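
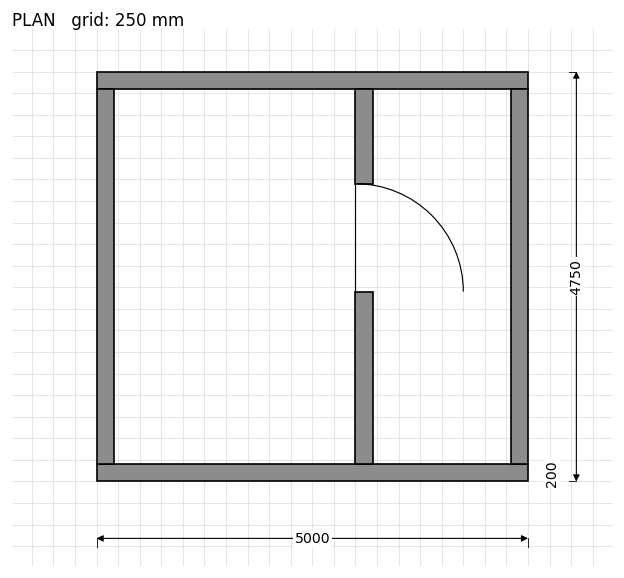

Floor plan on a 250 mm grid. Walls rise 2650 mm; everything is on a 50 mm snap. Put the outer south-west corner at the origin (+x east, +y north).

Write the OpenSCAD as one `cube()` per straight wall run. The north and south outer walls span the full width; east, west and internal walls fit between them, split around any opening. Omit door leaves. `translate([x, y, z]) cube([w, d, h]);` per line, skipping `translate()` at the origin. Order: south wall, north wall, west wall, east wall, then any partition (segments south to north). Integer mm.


cube([5000, 200, 2650]);
translate([0, 4550, 0]) cube([5000, 200, 2650]);
translate([0, 200, 0]) cube([200, 4350, 2650]);
translate([4800, 200, 0]) cube([200, 4350, 2650]);
translate([3000, 200, 0]) cube([200, 2000, 2650]);
translate([3000, 3450, 0]) cube([200, 1100, 2650]);


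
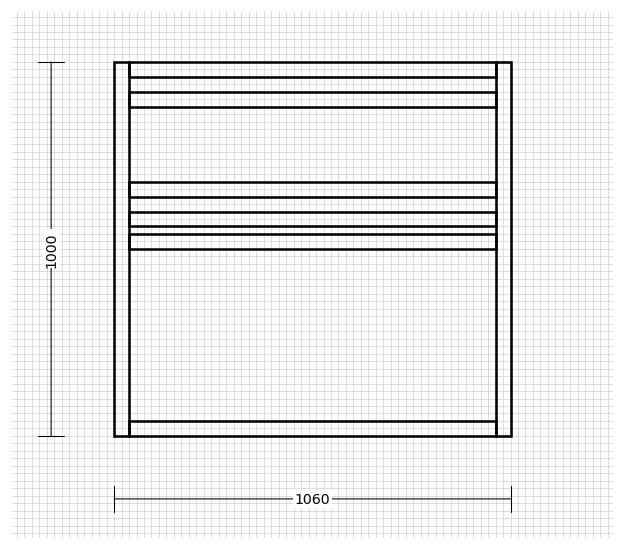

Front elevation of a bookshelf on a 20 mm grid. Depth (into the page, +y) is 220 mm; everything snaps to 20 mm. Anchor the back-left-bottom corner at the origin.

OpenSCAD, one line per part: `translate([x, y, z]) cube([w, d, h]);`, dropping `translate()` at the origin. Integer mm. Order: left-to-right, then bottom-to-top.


cube([40, 220, 1000]);
translate([40, 0, 0]) cube([980, 220, 40]);
translate([40, 0, 500]) cube([980, 220, 40]);
translate([40, 0, 560]) cube([980, 220, 40]);
translate([40, 0, 640]) cube([980, 220, 40]);
translate([40, 0, 880]) cube([980, 220, 40]);
translate([40, 0, 960]) cube([980, 220, 40]);
translate([1020, 0, 0]) cube([40, 220, 1000]);


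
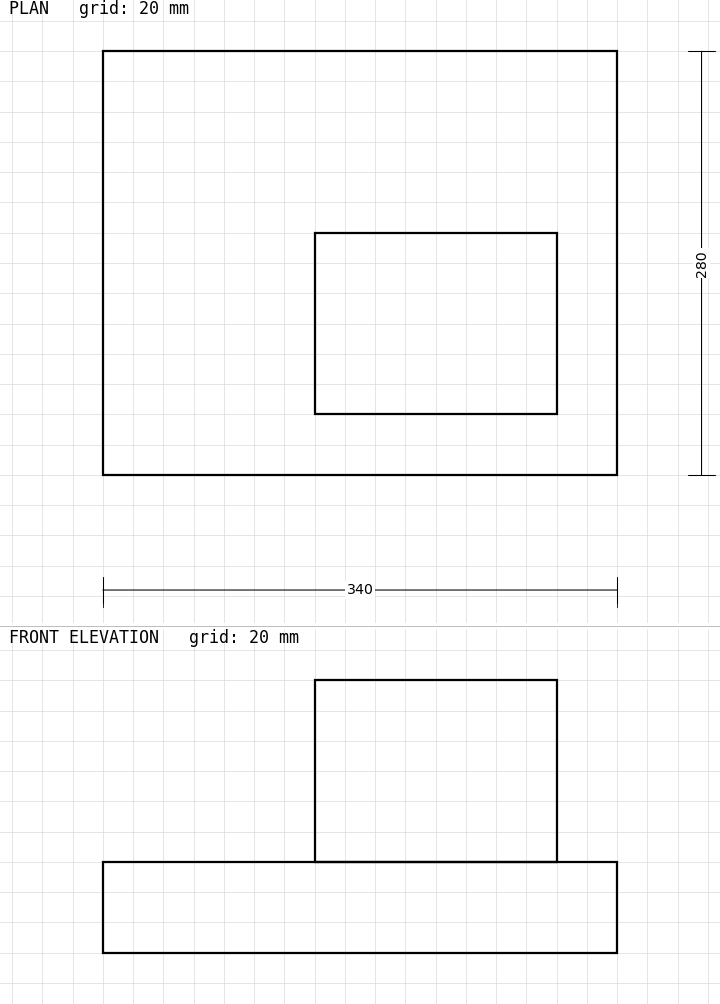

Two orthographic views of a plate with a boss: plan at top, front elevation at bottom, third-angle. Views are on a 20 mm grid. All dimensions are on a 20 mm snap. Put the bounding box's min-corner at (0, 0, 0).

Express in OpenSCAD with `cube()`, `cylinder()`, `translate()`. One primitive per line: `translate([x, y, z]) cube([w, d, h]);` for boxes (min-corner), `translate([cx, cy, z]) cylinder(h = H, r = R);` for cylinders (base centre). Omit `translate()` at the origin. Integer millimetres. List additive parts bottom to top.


cube([340, 280, 60]);
translate([140, 40, 60]) cube([160, 120, 120]);


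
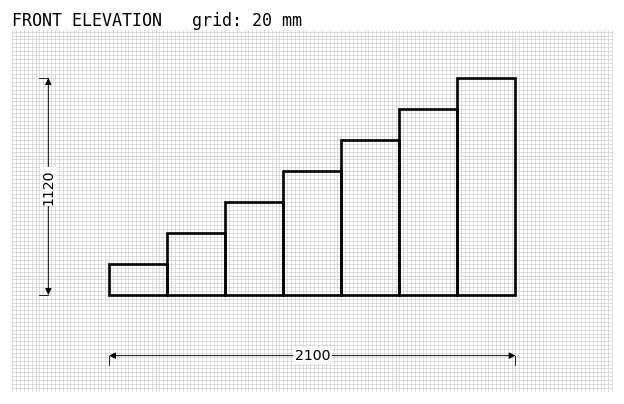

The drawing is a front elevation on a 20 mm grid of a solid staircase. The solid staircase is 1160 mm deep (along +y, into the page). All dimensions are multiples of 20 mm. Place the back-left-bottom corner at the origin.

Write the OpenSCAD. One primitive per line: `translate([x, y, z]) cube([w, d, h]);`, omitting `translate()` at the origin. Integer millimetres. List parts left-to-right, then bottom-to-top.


cube([300, 1160, 160]);
translate([300, 0, 0]) cube([300, 1160, 320]);
translate([600, 0, 0]) cube([300, 1160, 480]);
translate([900, 0, 0]) cube([300, 1160, 640]);
translate([1200, 0, 0]) cube([300, 1160, 800]);
translate([1500, 0, 0]) cube([300, 1160, 960]);
translate([1800, 0, 0]) cube([300, 1160, 1120]);


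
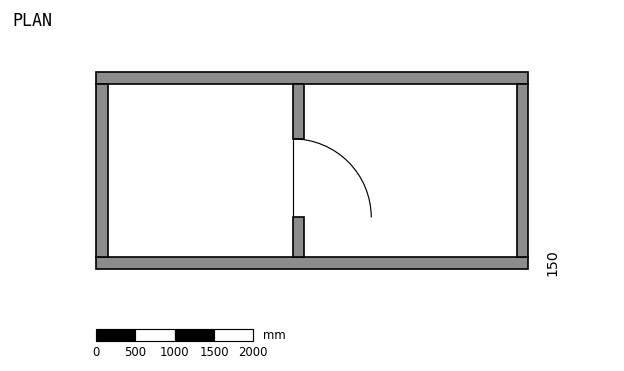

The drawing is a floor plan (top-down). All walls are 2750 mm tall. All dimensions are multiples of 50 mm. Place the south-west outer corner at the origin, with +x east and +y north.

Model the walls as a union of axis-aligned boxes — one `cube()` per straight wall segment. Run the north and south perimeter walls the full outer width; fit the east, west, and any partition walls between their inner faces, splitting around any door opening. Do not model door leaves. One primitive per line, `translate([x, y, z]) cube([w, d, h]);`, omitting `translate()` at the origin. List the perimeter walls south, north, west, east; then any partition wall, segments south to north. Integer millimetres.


cube([5500, 150, 2750]);
translate([0, 2350, 0]) cube([5500, 150, 2750]);
translate([0, 150, 0]) cube([150, 2200, 2750]);
translate([5350, 150, 0]) cube([150, 2200, 2750]);
translate([2500, 150, 0]) cube([150, 500, 2750]);
translate([2500, 1650, 0]) cube([150, 700, 2750]);


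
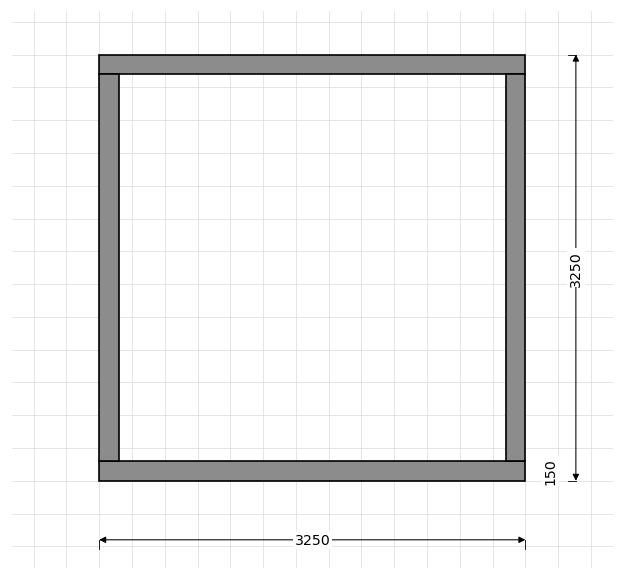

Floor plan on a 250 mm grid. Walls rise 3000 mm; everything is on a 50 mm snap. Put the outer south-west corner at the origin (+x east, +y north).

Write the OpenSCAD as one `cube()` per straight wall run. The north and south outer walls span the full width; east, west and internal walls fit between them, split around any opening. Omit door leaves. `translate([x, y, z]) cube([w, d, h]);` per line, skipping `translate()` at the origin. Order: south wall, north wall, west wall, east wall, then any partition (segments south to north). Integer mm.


cube([3250, 150, 3000]);
translate([0, 3100, 0]) cube([3250, 150, 3000]);
translate([0, 150, 0]) cube([150, 2950, 3000]);
translate([3100, 150, 0]) cube([150, 2950, 3000]);


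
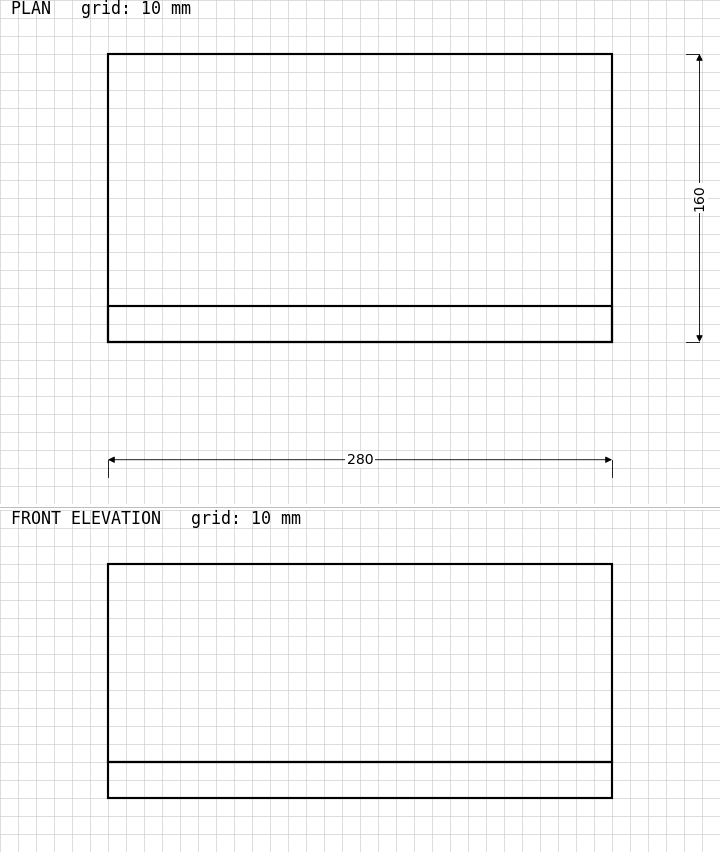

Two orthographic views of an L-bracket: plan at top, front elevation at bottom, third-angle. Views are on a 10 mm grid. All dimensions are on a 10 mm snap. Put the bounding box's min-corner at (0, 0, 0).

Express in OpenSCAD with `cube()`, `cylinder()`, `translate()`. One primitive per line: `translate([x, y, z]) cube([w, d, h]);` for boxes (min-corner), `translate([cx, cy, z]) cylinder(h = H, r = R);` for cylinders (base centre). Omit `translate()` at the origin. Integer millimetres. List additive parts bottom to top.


cube([280, 160, 20]);
translate([0, 0, 20]) cube([280, 20, 110]);


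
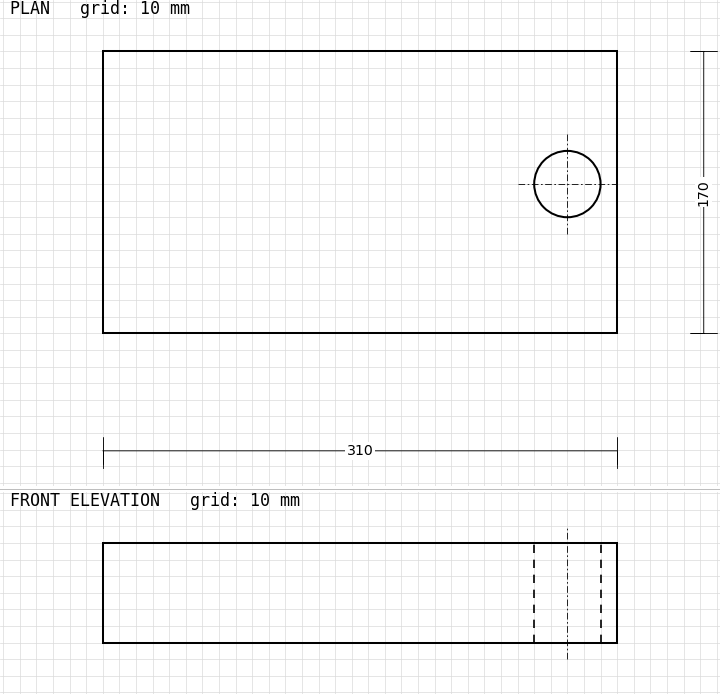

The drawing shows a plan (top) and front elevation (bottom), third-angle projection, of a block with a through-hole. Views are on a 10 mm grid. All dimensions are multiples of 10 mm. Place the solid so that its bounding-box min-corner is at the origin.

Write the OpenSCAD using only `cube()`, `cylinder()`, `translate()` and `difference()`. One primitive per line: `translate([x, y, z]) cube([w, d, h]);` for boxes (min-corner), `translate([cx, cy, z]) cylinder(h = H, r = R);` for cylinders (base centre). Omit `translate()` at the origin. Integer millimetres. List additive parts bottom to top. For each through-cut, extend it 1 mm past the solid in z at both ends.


difference() {
  cube([310, 170, 60]);
  translate([280, 90, -1]) cylinder(h = 62, r = 20);
}


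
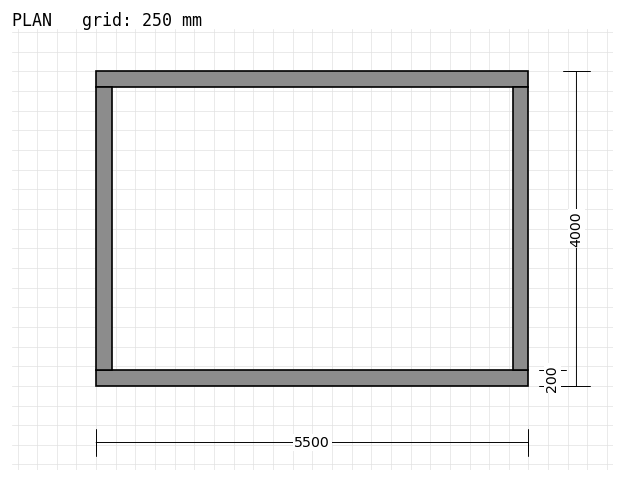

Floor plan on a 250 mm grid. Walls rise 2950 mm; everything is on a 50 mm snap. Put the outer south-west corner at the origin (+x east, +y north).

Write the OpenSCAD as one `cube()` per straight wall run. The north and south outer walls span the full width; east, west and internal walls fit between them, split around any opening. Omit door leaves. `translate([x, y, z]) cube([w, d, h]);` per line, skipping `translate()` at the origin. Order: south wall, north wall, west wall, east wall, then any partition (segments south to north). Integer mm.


cube([5500, 200, 2950]);
translate([0, 3800, 0]) cube([5500, 200, 2950]);
translate([0, 200, 0]) cube([200, 3600, 2950]);
translate([5300, 200, 0]) cube([200, 3600, 2950]);


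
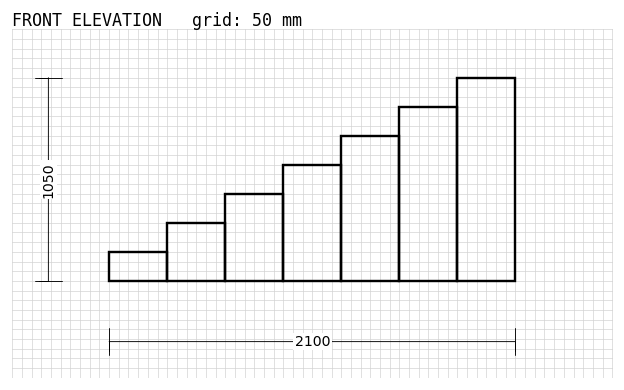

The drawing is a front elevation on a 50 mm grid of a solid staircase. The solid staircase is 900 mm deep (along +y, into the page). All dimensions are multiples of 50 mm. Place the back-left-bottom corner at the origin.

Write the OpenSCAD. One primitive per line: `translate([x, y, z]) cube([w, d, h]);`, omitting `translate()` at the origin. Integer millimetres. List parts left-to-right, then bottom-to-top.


cube([300, 900, 150]);
translate([300, 0, 0]) cube([300, 900, 300]);
translate([600, 0, 0]) cube([300, 900, 450]);
translate([900, 0, 0]) cube([300, 900, 600]);
translate([1200, 0, 0]) cube([300, 900, 750]);
translate([1500, 0, 0]) cube([300, 900, 900]);
translate([1800, 0, 0]) cube([300, 900, 1050]);


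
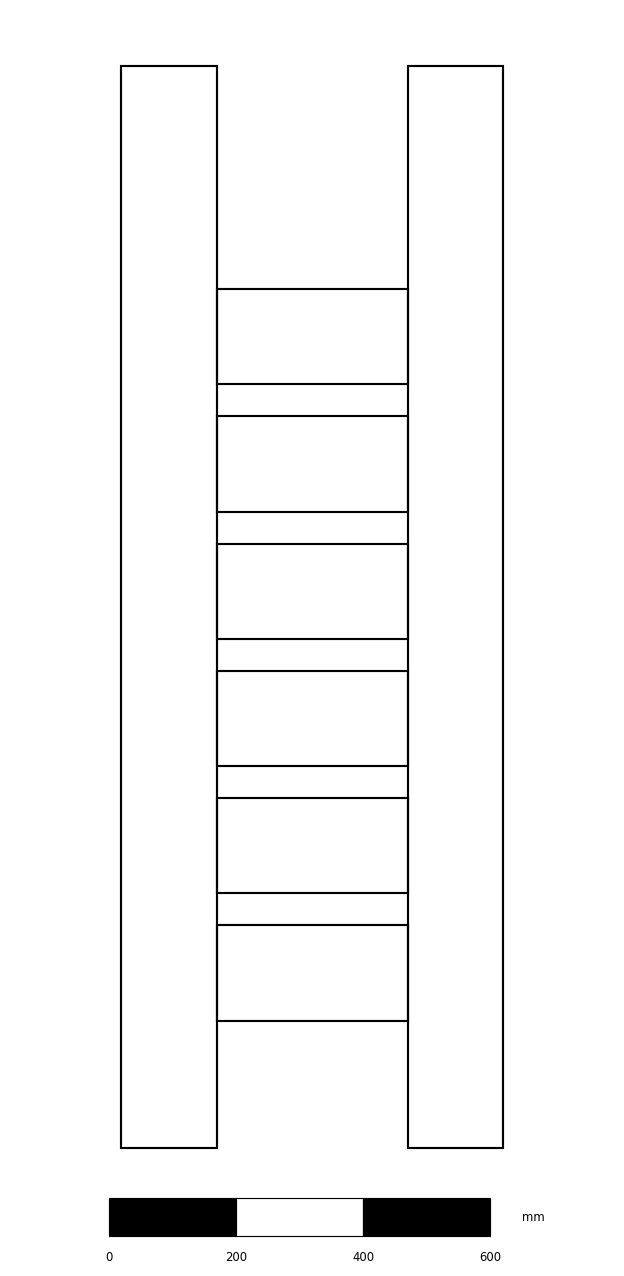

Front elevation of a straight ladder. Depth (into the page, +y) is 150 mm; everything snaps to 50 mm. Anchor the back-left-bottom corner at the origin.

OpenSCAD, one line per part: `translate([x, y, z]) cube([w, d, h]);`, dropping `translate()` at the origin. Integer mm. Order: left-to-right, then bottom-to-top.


cube([150, 150, 1700]);
translate([150, 0, 200]) cube([300, 150, 150]);
translate([150, 0, 400]) cube([300, 150, 150]);
translate([150, 0, 600]) cube([300, 150, 150]);
translate([150, 0, 800]) cube([300, 150, 150]);
translate([150, 0, 1000]) cube([300, 150, 150]);
translate([150, 0, 1200]) cube([300, 150, 150]);
translate([450, 0, 0]) cube([150, 150, 1700]);


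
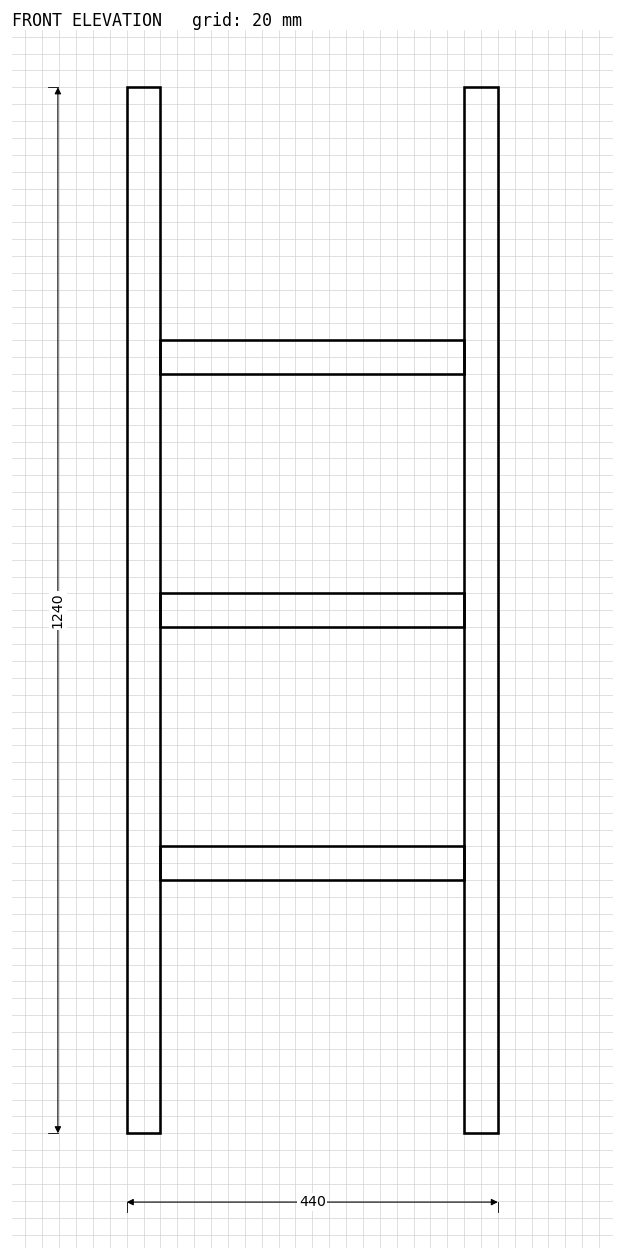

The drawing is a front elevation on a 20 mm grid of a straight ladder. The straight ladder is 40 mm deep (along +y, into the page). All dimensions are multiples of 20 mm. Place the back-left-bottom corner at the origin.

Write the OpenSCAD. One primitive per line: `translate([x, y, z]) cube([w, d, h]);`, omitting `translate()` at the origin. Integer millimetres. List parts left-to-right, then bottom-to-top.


cube([40, 40, 1240]);
translate([40, 0, 300]) cube([360, 40, 40]);
translate([40, 0, 600]) cube([360, 40, 40]);
translate([40, 0, 900]) cube([360, 40, 40]);
translate([400, 0, 0]) cube([40, 40, 1240]);


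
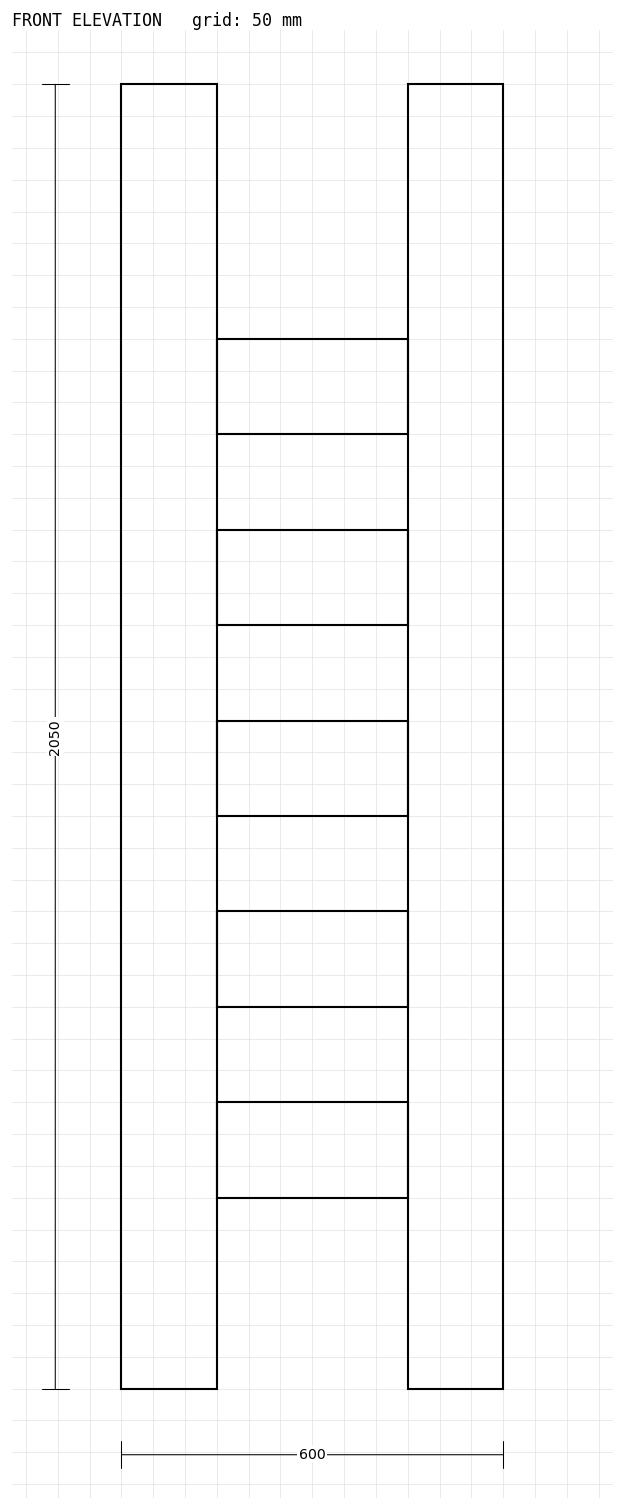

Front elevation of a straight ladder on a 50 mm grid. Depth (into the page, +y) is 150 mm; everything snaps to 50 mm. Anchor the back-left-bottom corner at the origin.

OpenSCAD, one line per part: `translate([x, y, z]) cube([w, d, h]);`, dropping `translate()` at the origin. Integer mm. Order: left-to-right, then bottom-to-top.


cube([150, 150, 2050]);
translate([150, 0, 300]) cube([300, 150, 150]);
translate([150, 0, 600]) cube([300, 150, 150]);
translate([150, 0, 900]) cube([300, 150, 150]);
translate([150, 0, 1200]) cube([300, 150, 150]);
translate([150, 0, 1500]) cube([300, 150, 150]);
translate([450, 0, 0]) cube([150, 150, 2050]);


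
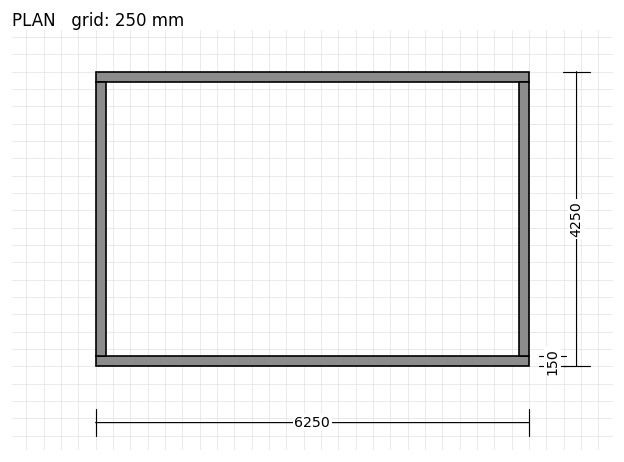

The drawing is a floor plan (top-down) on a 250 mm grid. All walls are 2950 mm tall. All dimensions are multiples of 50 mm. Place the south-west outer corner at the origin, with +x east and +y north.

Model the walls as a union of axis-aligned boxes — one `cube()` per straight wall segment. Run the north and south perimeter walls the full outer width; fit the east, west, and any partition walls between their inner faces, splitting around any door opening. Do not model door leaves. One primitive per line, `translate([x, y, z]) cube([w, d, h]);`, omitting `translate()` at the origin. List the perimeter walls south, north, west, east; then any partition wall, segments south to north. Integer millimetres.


cube([6250, 150, 2950]);
translate([0, 4100, 0]) cube([6250, 150, 2950]);
translate([0, 150, 0]) cube([150, 3950, 2950]);
translate([6100, 150, 0]) cube([150, 3950, 2950]);


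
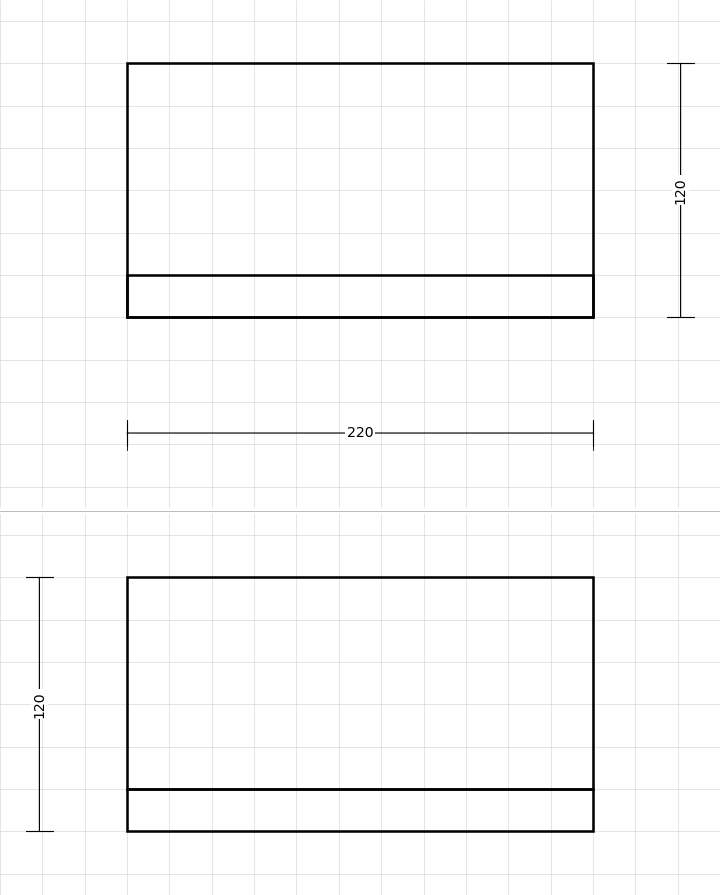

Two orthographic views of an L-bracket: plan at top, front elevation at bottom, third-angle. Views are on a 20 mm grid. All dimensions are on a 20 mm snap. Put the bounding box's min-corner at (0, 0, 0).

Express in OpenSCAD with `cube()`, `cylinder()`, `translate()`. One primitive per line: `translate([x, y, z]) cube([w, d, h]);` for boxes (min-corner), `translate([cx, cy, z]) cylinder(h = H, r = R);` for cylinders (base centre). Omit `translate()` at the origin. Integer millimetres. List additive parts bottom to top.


cube([220, 120, 20]);
translate([0, 0, 20]) cube([220, 20, 100]);


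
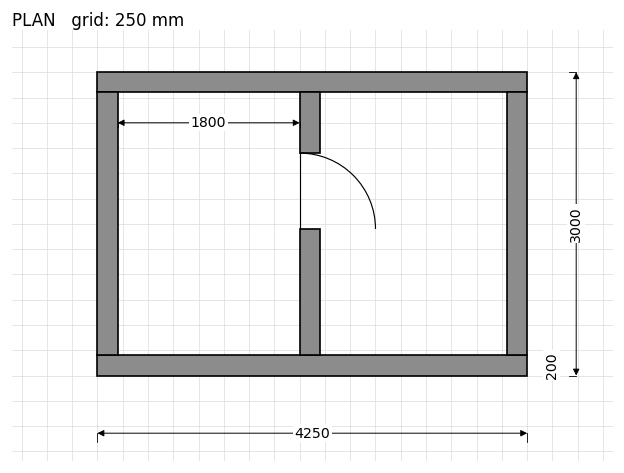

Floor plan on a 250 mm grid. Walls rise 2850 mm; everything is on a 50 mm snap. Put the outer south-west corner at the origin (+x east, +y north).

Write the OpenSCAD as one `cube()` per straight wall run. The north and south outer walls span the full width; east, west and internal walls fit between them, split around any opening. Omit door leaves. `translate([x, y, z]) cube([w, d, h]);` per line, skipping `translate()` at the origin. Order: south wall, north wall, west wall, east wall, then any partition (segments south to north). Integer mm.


cube([4250, 200, 2850]);
translate([0, 2800, 0]) cube([4250, 200, 2850]);
translate([0, 200, 0]) cube([200, 2600, 2850]);
translate([4050, 200, 0]) cube([200, 2600, 2850]);
translate([2000, 200, 0]) cube([200, 1250, 2850]);
translate([2000, 2200, 0]) cube([200, 600, 2850]);


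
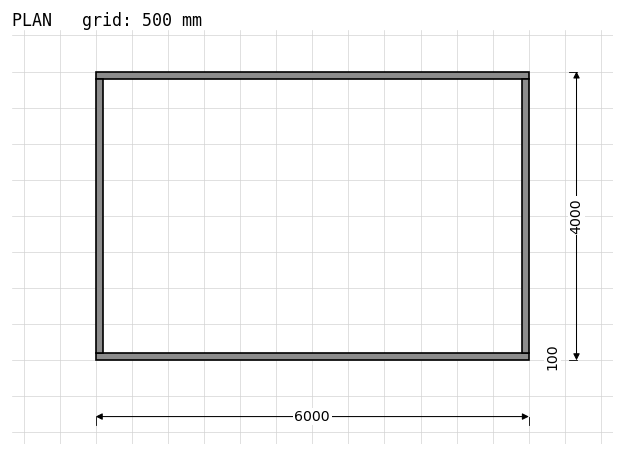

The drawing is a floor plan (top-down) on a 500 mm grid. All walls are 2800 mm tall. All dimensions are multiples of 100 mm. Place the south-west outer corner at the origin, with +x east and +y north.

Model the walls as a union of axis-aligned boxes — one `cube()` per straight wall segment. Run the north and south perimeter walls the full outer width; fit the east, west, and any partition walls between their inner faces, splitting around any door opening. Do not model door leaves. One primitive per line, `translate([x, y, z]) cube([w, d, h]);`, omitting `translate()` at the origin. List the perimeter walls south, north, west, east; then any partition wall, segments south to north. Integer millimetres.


cube([6000, 100, 2800]);
translate([0, 3900, 0]) cube([6000, 100, 2800]);
translate([0, 100, 0]) cube([100, 3800, 2800]);
translate([5900, 100, 0]) cube([100, 3800, 2800]);


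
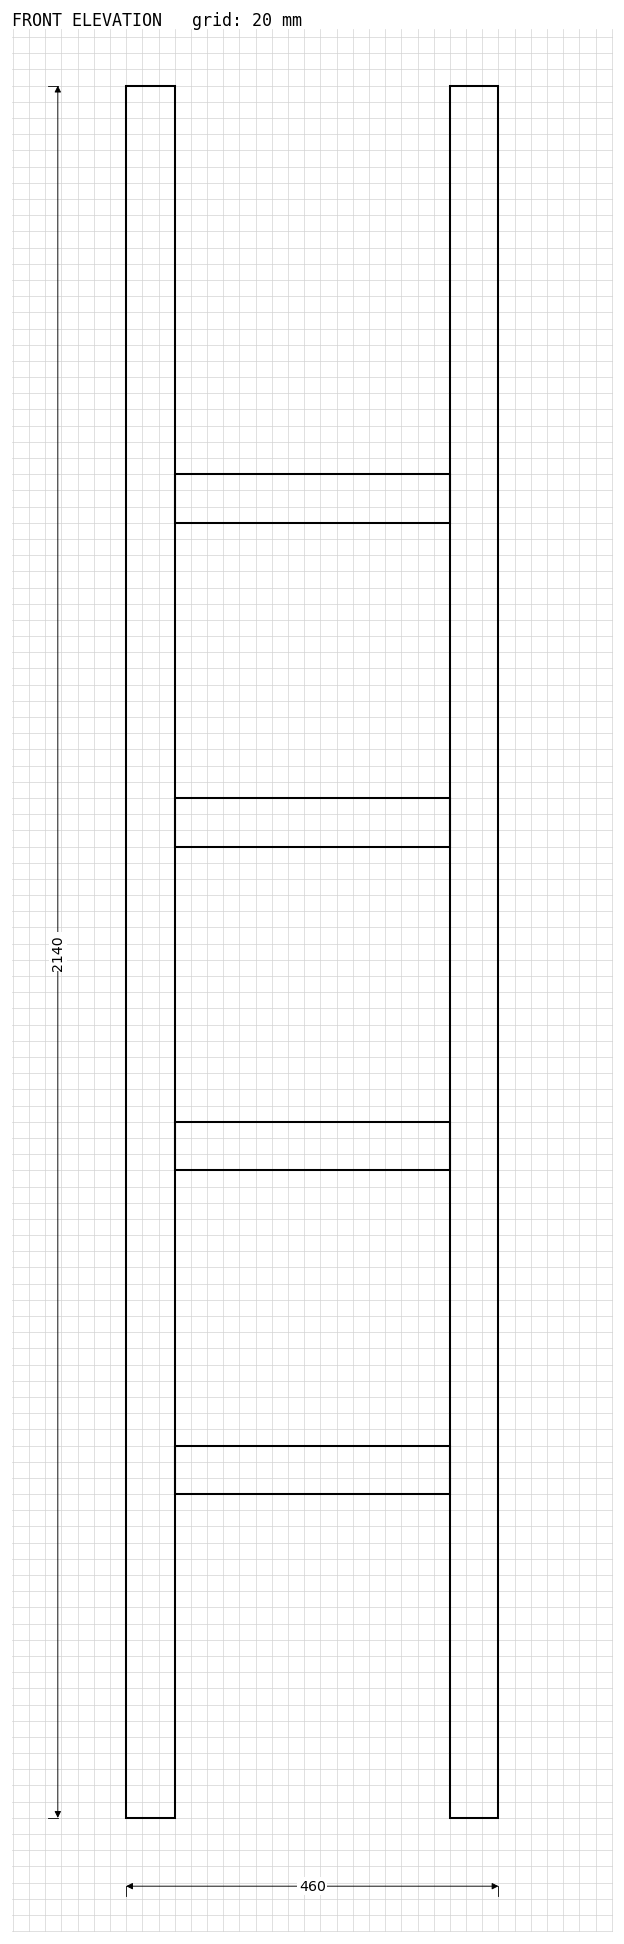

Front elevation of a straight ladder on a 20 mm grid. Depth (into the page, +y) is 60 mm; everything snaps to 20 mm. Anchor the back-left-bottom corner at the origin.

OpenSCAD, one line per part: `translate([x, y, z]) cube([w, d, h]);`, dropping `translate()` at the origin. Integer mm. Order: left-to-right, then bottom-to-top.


cube([60, 60, 2140]);
translate([60, 0, 400]) cube([340, 60, 60]);
translate([60, 0, 800]) cube([340, 60, 60]);
translate([60, 0, 1200]) cube([340, 60, 60]);
translate([60, 0, 1600]) cube([340, 60, 60]);
translate([400, 0, 0]) cube([60, 60, 2140]);


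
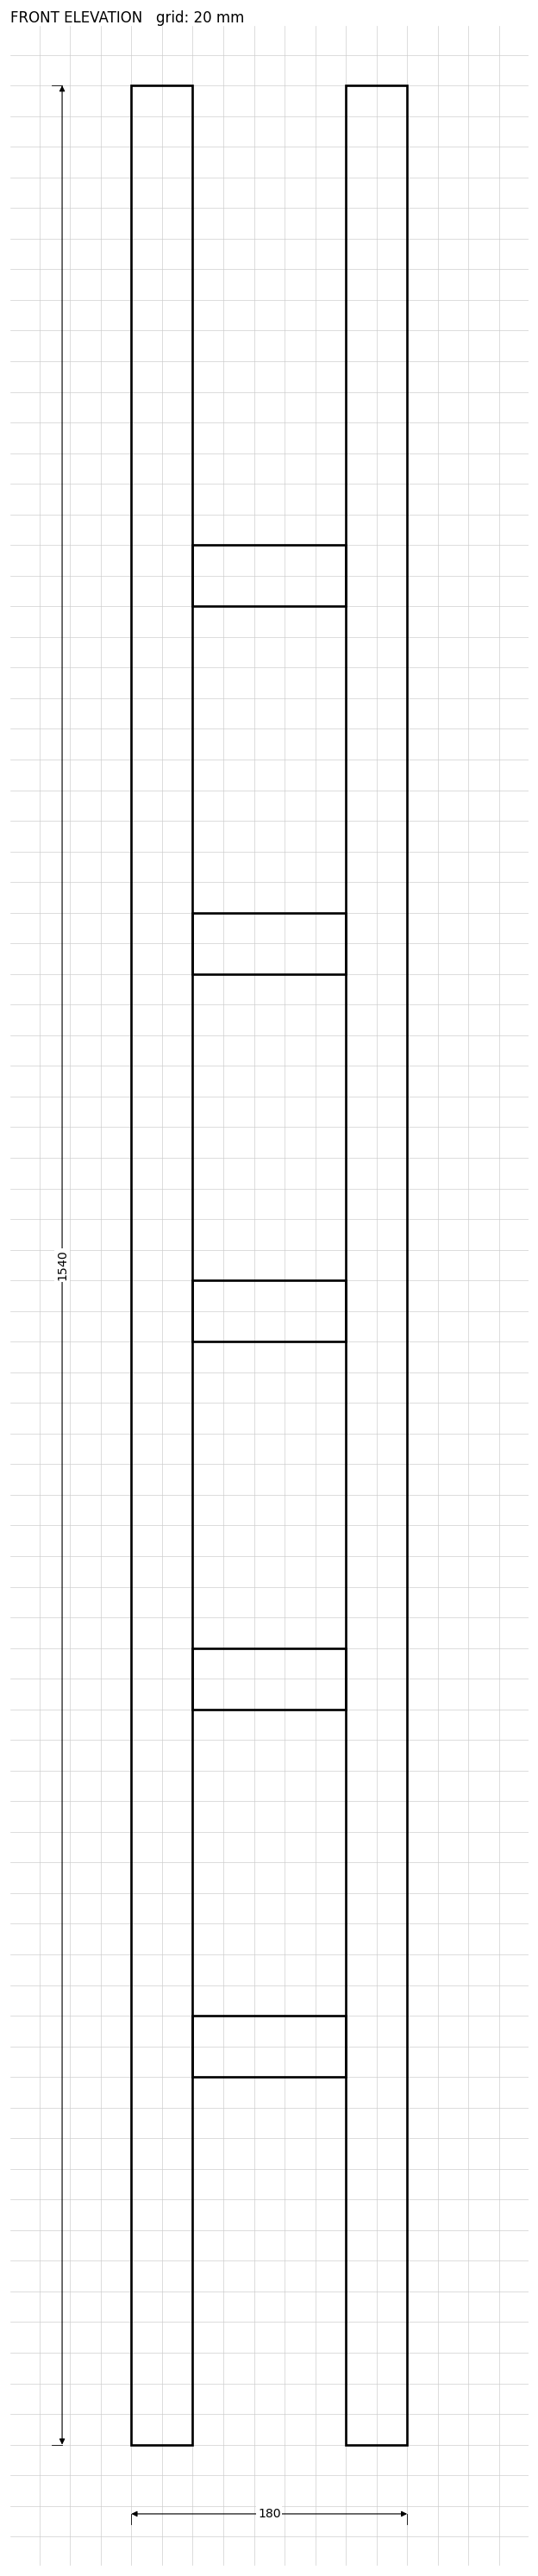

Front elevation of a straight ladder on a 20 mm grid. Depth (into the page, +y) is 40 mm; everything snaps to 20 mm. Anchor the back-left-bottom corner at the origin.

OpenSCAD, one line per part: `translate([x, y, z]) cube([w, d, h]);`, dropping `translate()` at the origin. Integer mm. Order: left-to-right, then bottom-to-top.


cube([40, 40, 1540]);
translate([40, 0, 240]) cube([100, 40, 40]);
translate([40, 0, 480]) cube([100, 40, 40]);
translate([40, 0, 720]) cube([100, 40, 40]);
translate([40, 0, 960]) cube([100, 40, 40]);
translate([40, 0, 1200]) cube([100, 40, 40]);
translate([140, 0, 0]) cube([40, 40, 1540]);


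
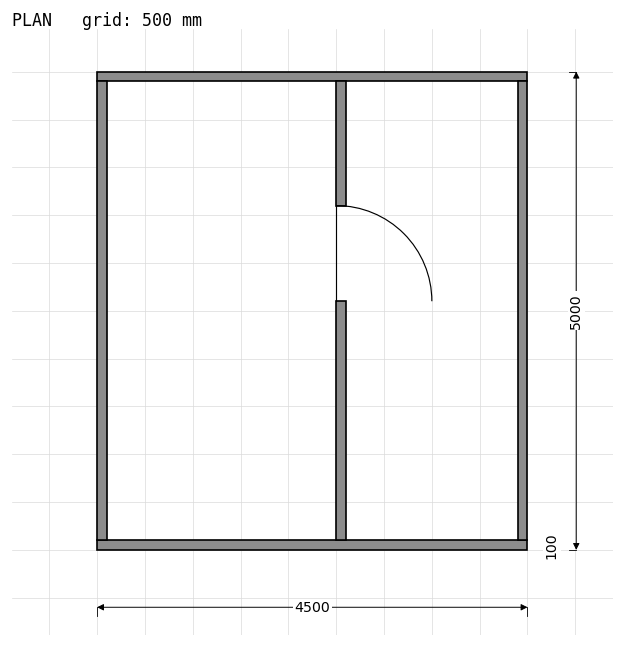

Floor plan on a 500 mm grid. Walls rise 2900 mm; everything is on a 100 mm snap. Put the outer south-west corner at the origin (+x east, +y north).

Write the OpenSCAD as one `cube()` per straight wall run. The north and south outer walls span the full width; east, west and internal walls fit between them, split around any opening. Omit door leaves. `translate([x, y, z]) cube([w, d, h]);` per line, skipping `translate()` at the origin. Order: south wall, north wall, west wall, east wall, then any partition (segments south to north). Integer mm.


cube([4500, 100, 2900]);
translate([0, 4900, 0]) cube([4500, 100, 2900]);
translate([0, 100, 0]) cube([100, 4800, 2900]);
translate([4400, 100, 0]) cube([100, 4800, 2900]);
translate([2500, 100, 0]) cube([100, 2500, 2900]);
translate([2500, 3600, 0]) cube([100, 1300, 2900]);


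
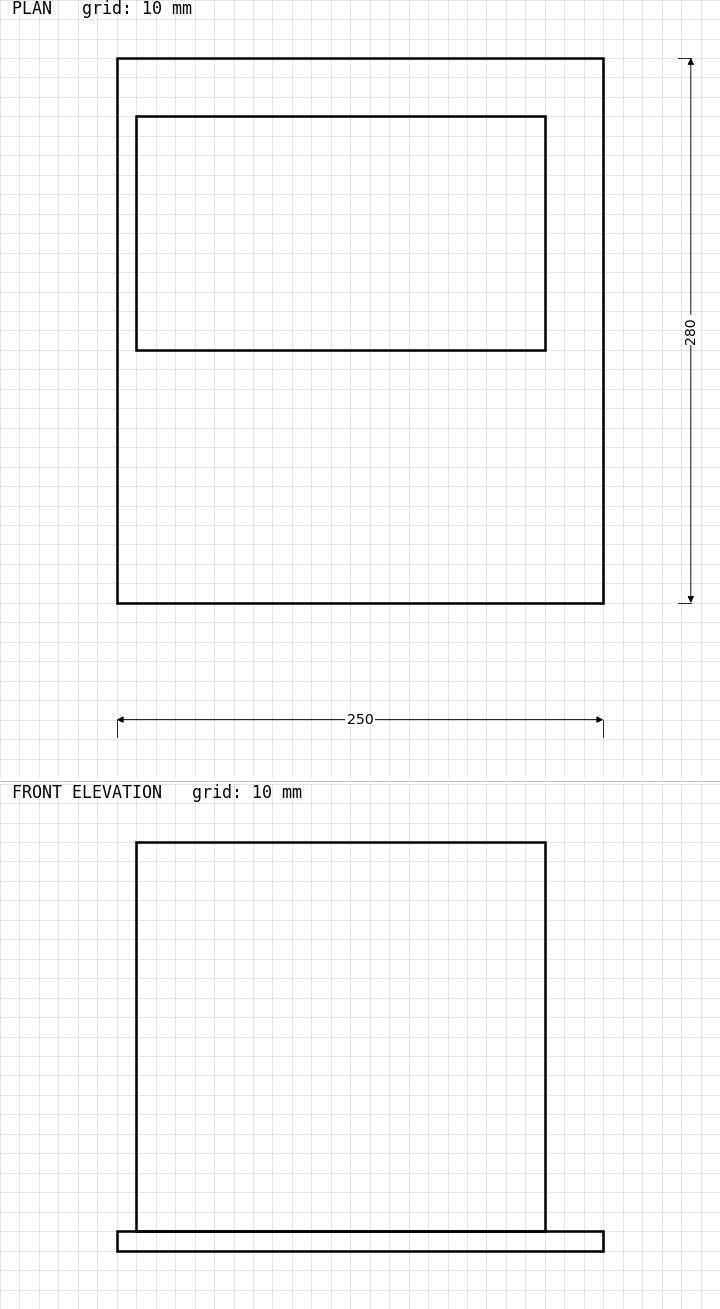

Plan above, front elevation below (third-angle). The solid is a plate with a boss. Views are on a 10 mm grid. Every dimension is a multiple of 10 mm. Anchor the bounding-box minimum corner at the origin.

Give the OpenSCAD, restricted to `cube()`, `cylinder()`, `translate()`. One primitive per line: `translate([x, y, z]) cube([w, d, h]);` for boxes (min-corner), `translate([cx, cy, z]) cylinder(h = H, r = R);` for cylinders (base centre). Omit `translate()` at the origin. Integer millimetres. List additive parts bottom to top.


cube([250, 280, 10]);
translate([10, 130, 10]) cube([210, 120, 200]);


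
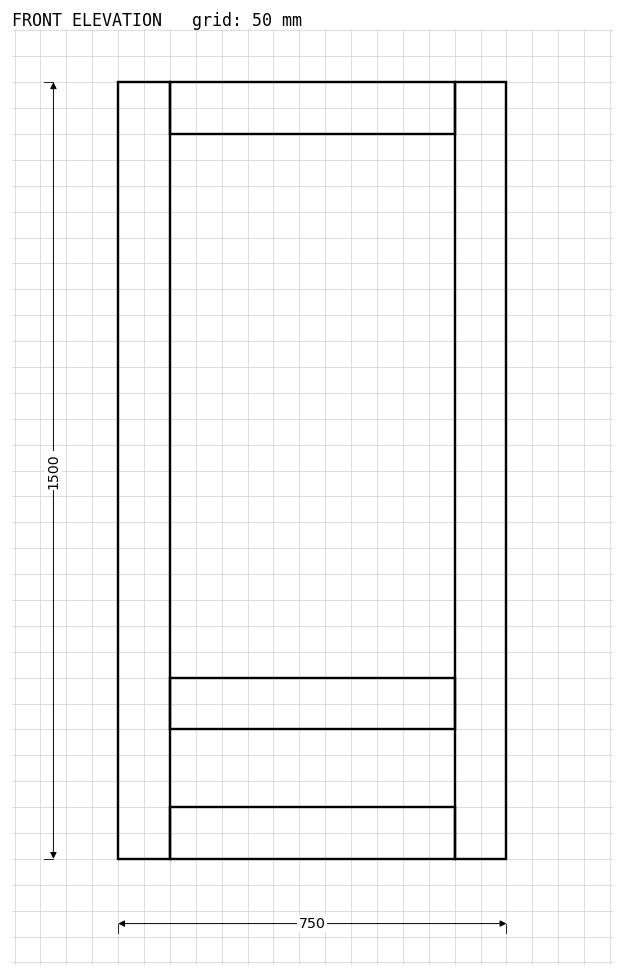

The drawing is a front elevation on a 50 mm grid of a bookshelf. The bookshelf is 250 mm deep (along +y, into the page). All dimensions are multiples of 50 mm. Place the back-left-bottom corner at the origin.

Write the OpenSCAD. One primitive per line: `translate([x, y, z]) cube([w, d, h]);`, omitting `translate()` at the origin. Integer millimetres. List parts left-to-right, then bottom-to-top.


cube([100, 250, 1500]);
translate([100, 0, 0]) cube([550, 250, 100]);
translate([100, 0, 250]) cube([550, 250, 100]);
translate([100, 0, 1400]) cube([550, 250, 100]);
translate([650, 0, 0]) cube([100, 250, 1500]);


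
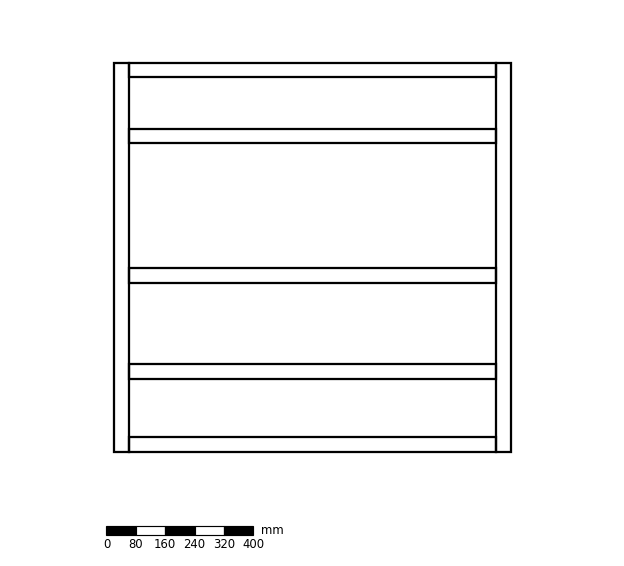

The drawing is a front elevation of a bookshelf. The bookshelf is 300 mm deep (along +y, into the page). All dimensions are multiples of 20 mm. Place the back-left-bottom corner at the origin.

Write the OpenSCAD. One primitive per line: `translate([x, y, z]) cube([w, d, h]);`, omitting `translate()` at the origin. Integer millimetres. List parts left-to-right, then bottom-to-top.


cube([40, 300, 1060]);
translate([40, 0, 0]) cube([1000, 300, 40]);
translate([40, 0, 200]) cube([1000, 300, 40]);
translate([40, 0, 460]) cube([1000, 300, 40]);
translate([40, 0, 840]) cube([1000, 300, 40]);
translate([40, 0, 1020]) cube([1000, 300, 40]);
translate([1040, 0, 0]) cube([40, 300, 1060]);


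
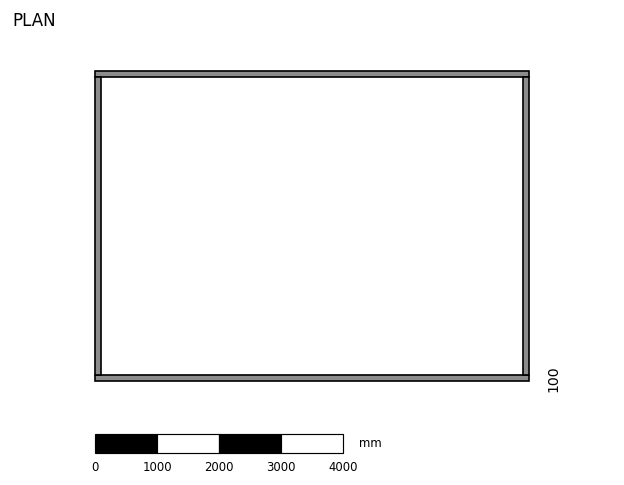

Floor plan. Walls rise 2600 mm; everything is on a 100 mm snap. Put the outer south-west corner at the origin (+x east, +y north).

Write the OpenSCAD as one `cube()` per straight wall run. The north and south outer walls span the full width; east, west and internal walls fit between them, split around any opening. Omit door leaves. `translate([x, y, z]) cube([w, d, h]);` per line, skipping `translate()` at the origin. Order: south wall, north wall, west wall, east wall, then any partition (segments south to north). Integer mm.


cube([7000, 100, 2600]);
translate([0, 4900, 0]) cube([7000, 100, 2600]);
translate([0, 100, 0]) cube([100, 4800, 2600]);
translate([6900, 100, 0]) cube([100, 4800, 2600]);


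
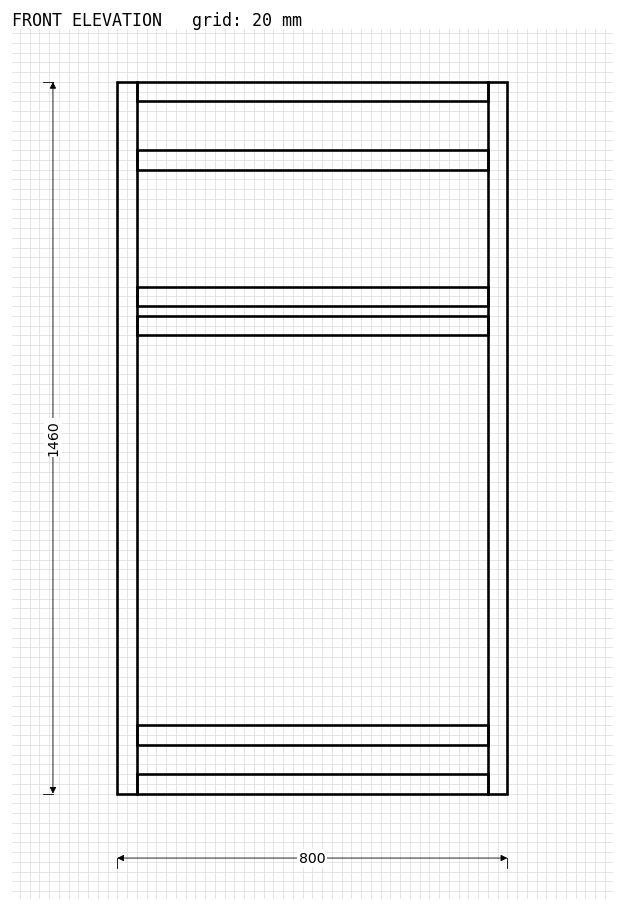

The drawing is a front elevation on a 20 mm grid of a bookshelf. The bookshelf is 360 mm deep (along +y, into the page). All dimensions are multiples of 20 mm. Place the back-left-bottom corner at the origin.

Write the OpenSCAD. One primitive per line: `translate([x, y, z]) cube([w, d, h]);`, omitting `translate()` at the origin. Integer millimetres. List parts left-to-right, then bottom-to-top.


cube([40, 360, 1460]);
translate([40, 0, 0]) cube([720, 360, 40]);
translate([40, 0, 100]) cube([720, 360, 40]);
translate([40, 0, 940]) cube([720, 360, 40]);
translate([40, 0, 1000]) cube([720, 360, 40]);
translate([40, 0, 1280]) cube([720, 360, 40]);
translate([40, 0, 1420]) cube([720, 360, 40]);
translate([760, 0, 0]) cube([40, 360, 1460]);


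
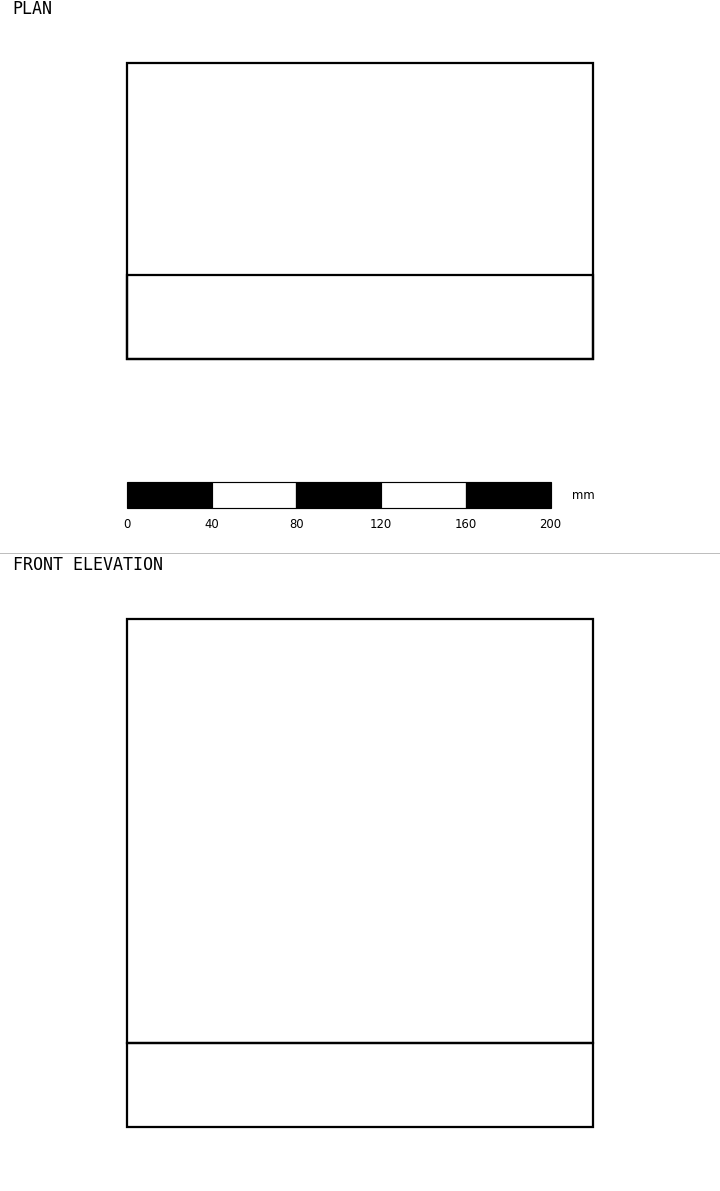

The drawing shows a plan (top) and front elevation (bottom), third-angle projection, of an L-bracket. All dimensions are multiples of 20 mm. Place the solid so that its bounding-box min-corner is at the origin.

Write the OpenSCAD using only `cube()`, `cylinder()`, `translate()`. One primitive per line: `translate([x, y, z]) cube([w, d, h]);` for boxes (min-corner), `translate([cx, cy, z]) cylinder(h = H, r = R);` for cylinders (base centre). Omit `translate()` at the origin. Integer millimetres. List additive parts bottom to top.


cube([220, 140, 40]);
translate([0, 0, 40]) cube([220, 40, 200]);


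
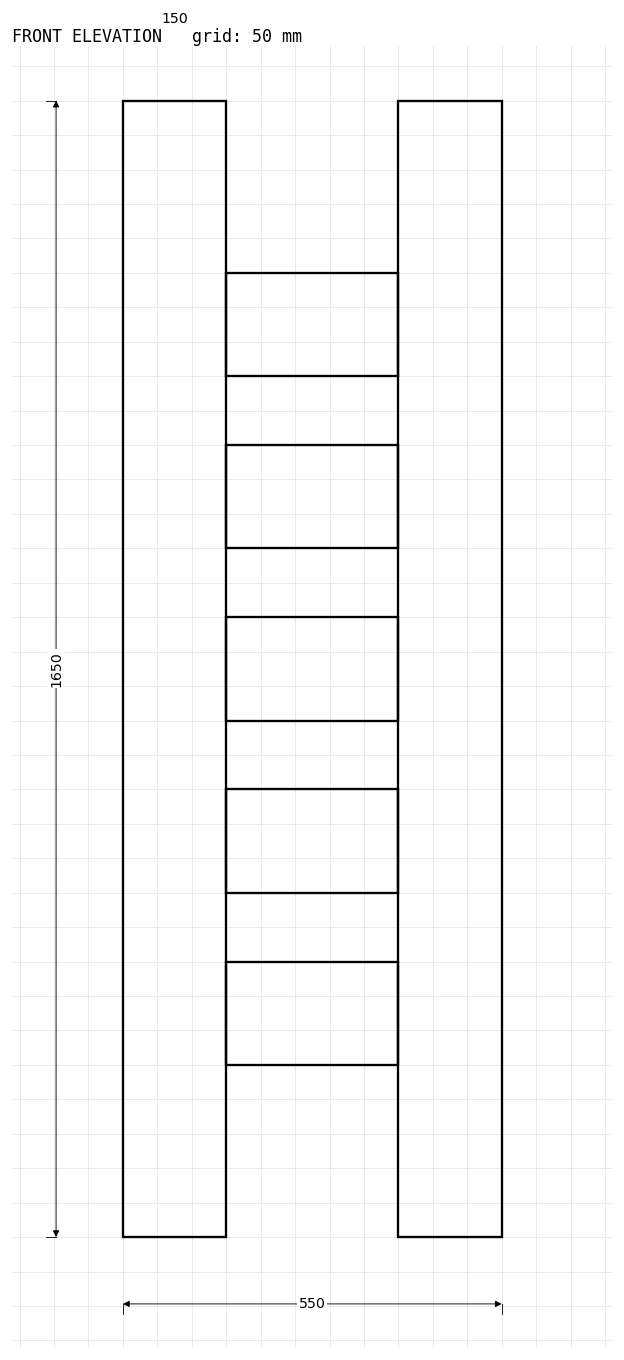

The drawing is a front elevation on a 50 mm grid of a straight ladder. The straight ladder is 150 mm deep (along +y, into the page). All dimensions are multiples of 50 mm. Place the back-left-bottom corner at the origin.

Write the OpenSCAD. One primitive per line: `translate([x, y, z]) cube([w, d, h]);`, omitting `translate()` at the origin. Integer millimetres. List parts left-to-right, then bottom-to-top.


cube([150, 150, 1650]);
translate([150, 0, 250]) cube([250, 150, 150]);
translate([150, 0, 500]) cube([250, 150, 150]);
translate([150, 0, 750]) cube([250, 150, 150]);
translate([150, 0, 1000]) cube([250, 150, 150]);
translate([150, 0, 1250]) cube([250, 150, 150]);
translate([400, 0, 0]) cube([150, 150, 1650]);


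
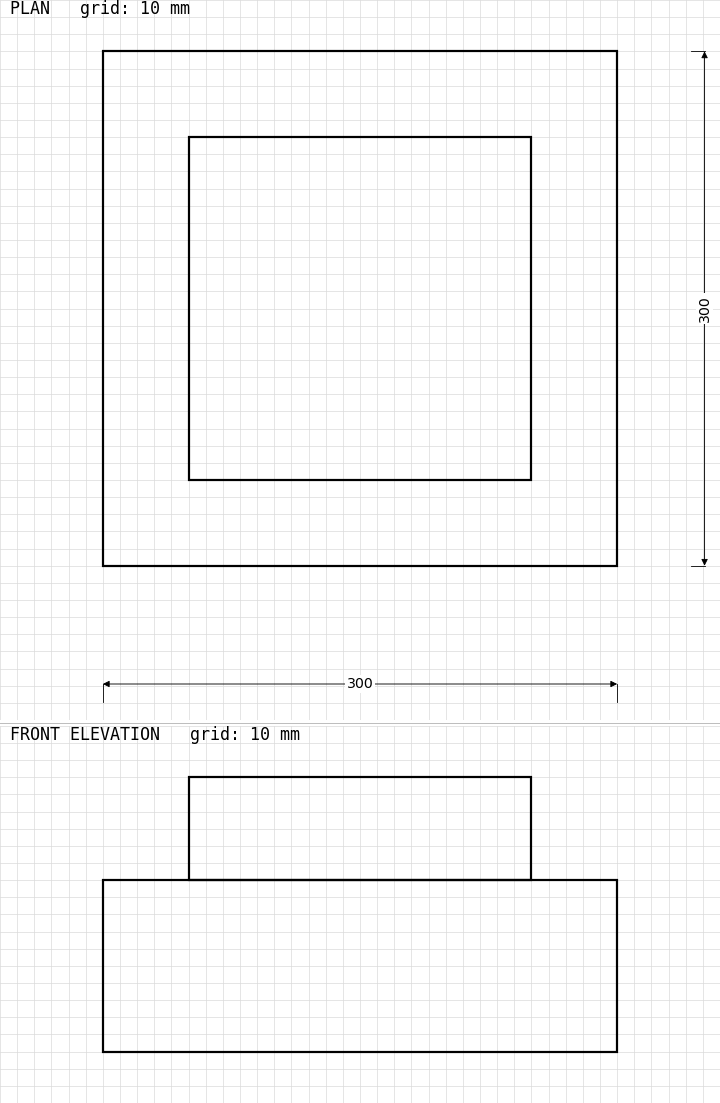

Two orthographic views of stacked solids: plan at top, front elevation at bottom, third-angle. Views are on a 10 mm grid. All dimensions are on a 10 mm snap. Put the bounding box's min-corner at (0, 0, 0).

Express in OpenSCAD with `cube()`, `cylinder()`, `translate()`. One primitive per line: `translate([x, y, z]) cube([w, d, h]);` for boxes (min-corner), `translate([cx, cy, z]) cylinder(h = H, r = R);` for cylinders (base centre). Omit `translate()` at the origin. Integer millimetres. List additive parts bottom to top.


cube([300, 300, 100]);
translate([50, 50, 100]) cube([200, 200, 60]);


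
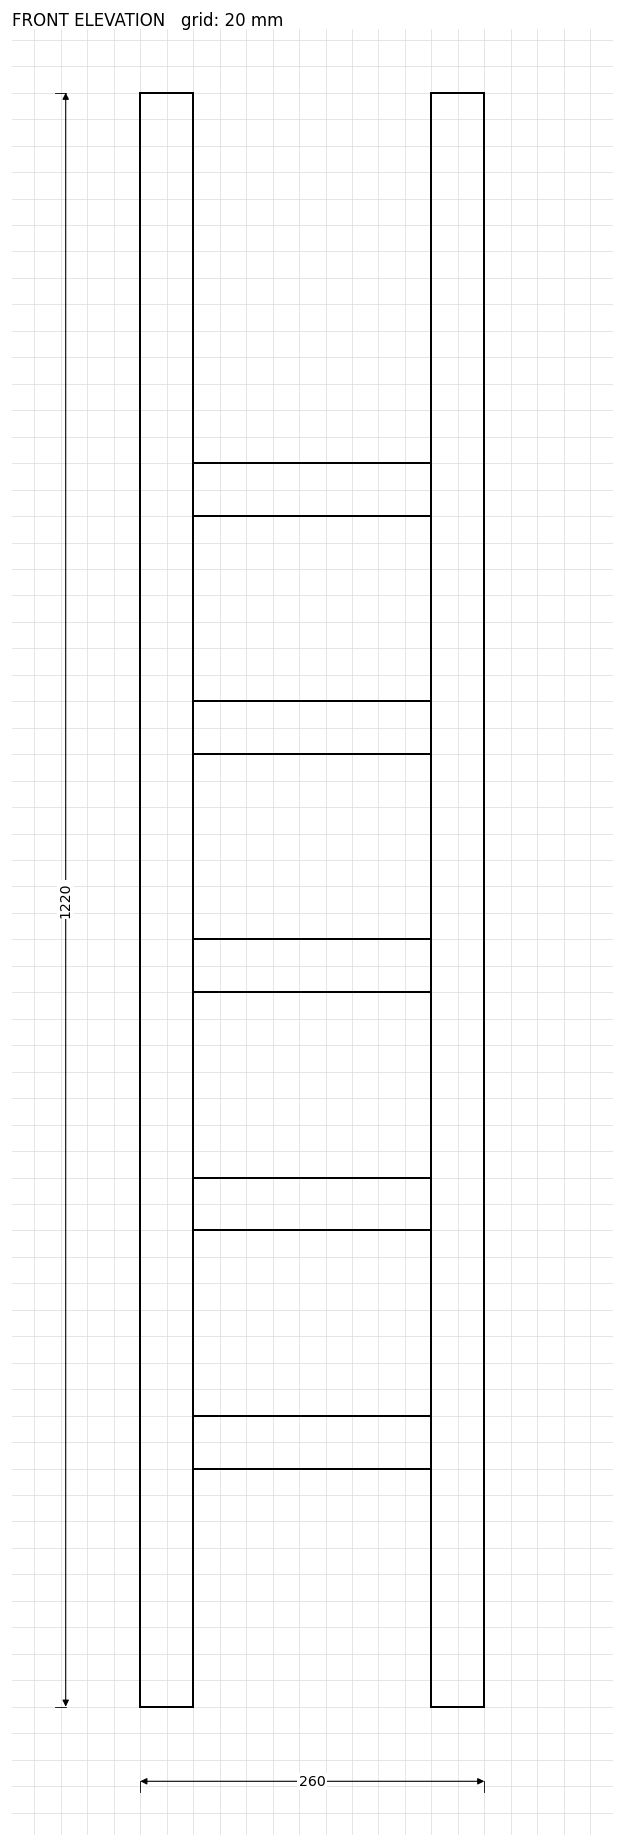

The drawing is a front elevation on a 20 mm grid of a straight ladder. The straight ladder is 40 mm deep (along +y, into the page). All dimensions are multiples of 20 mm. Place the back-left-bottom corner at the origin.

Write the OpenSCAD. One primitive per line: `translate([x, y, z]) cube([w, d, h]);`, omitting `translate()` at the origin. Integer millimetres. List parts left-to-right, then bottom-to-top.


cube([40, 40, 1220]);
translate([40, 0, 180]) cube([180, 40, 40]);
translate([40, 0, 360]) cube([180, 40, 40]);
translate([40, 0, 540]) cube([180, 40, 40]);
translate([40, 0, 720]) cube([180, 40, 40]);
translate([40, 0, 900]) cube([180, 40, 40]);
translate([220, 0, 0]) cube([40, 40, 1220]);


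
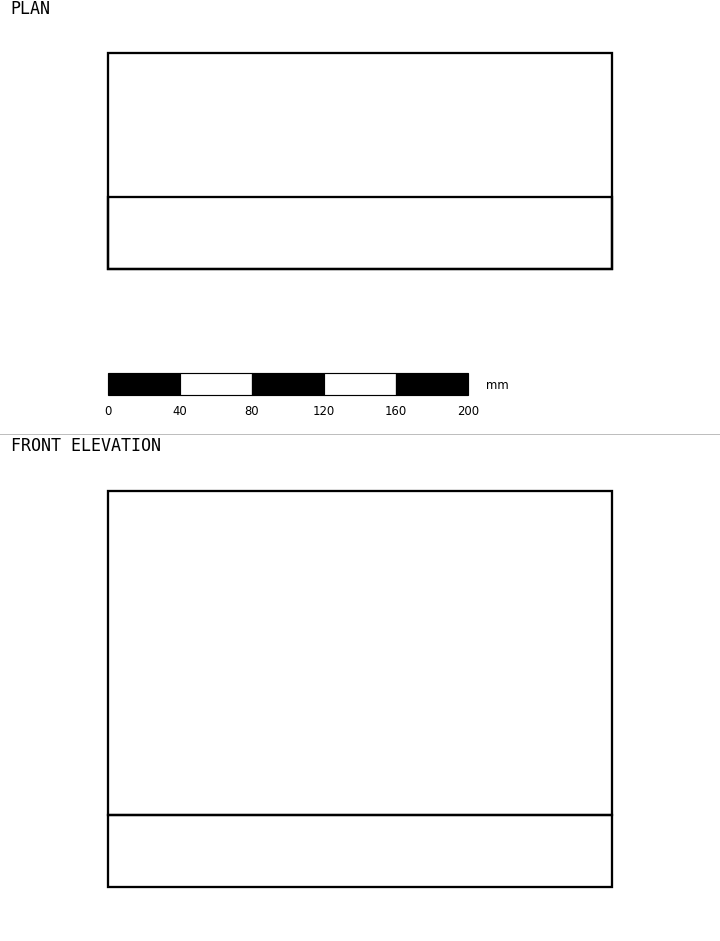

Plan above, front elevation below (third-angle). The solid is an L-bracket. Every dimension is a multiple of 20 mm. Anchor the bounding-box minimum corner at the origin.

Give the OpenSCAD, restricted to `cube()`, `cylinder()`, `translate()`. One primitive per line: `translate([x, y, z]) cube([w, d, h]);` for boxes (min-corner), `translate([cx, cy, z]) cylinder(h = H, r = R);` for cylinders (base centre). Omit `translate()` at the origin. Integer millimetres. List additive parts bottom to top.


cube([280, 120, 40]);
translate([0, 0, 40]) cube([280, 40, 180]);


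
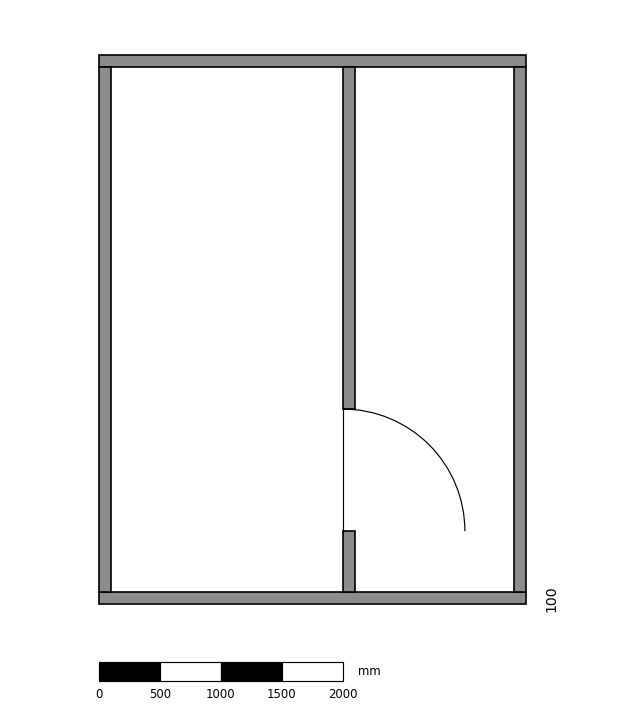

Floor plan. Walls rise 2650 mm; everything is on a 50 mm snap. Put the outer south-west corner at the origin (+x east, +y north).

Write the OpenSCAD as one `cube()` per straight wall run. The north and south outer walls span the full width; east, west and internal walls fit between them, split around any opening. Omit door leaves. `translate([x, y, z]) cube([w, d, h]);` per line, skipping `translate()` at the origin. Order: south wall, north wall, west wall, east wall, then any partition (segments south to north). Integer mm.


cube([3500, 100, 2650]);
translate([0, 4400, 0]) cube([3500, 100, 2650]);
translate([0, 100, 0]) cube([100, 4300, 2650]);
translate([3400, 100, 0]) cube([100, 4300, 2650]);
translate([2000, 100, 0]) cube([100, 500, 2650]);
translate([2000, 1600, 0]) cube([100, 2800, 2650]);


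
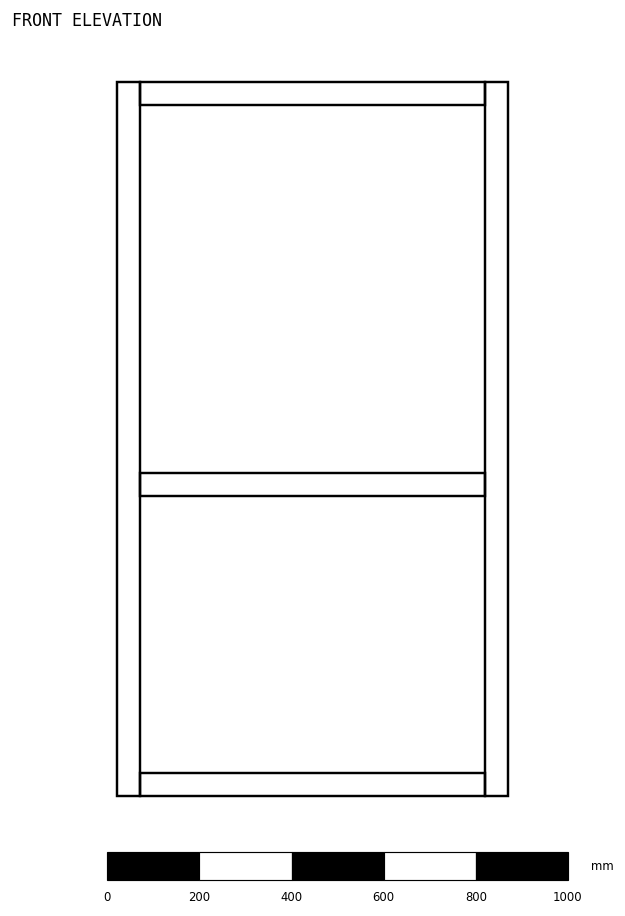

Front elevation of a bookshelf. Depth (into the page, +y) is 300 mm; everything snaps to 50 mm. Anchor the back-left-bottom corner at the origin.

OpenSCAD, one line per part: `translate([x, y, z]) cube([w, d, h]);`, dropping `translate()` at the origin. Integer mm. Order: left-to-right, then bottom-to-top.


cube([50, 300, 1550]);
translate([50, 0, 0]) cube([750, 300, 50]);
translate([50, 0, 650]) cube([750, 300, 50]);
translate([50, 0, 1500]) cube([750, 300, 50]);
translate([800, 0, 0]) cube([50, 300, 1550]);


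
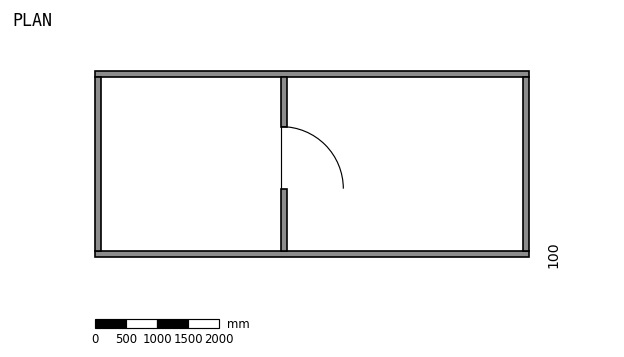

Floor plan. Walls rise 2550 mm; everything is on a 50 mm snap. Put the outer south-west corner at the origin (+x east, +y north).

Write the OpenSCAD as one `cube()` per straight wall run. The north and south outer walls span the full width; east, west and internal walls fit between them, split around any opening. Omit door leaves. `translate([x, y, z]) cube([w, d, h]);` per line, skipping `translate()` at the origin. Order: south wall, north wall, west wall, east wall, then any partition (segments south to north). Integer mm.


cube([7000, 100, 2550]);
translate([0, 2900, 0]) cube([7000, 100, 2550]);
translate([0, 100, 0]) cube([100, 2800, 2550]);
translate([6900, 100, 0]) cube([100, 2800, 2550]);
translate([3000, 100, 0]) cube([100, 1000, 2550]);
translate([3000, 2100, 0]) cube([100, 800, 2550]);


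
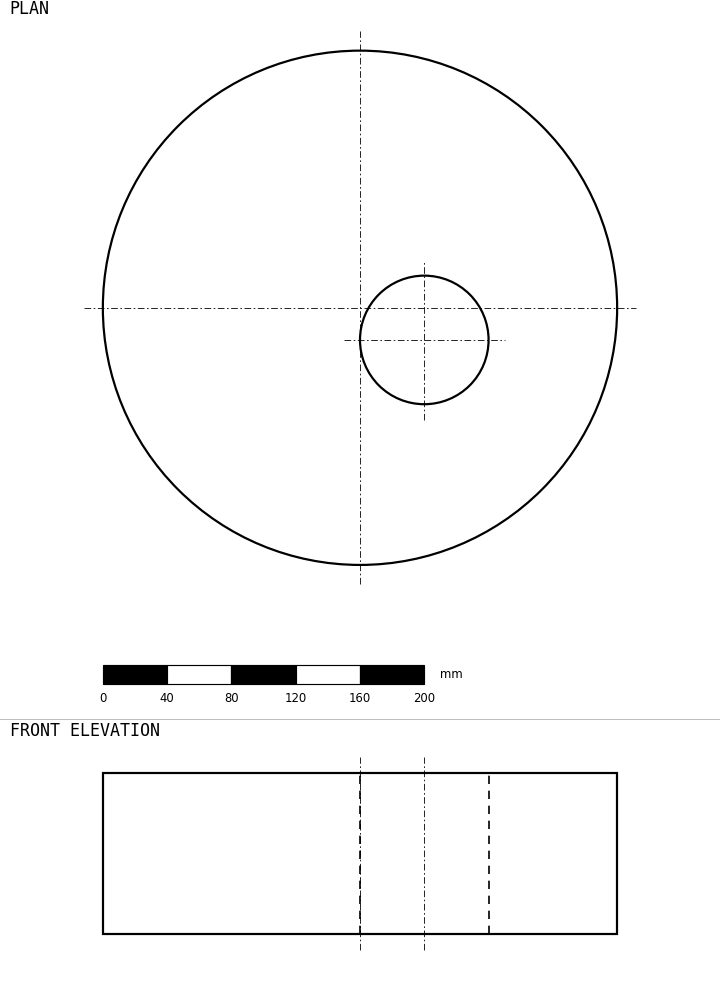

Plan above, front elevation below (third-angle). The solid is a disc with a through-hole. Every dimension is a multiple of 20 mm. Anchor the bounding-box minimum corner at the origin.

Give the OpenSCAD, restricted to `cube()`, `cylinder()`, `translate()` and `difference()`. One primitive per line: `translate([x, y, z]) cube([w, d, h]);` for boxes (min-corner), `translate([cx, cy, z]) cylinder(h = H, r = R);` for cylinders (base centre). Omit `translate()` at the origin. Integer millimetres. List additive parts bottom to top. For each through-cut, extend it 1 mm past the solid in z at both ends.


difference() {
  translate([160, 160, 0]) cylinder(h = 100, r = 160);
  translate([200, 140, -1]) cylinder(h = 102, r = 40);
}


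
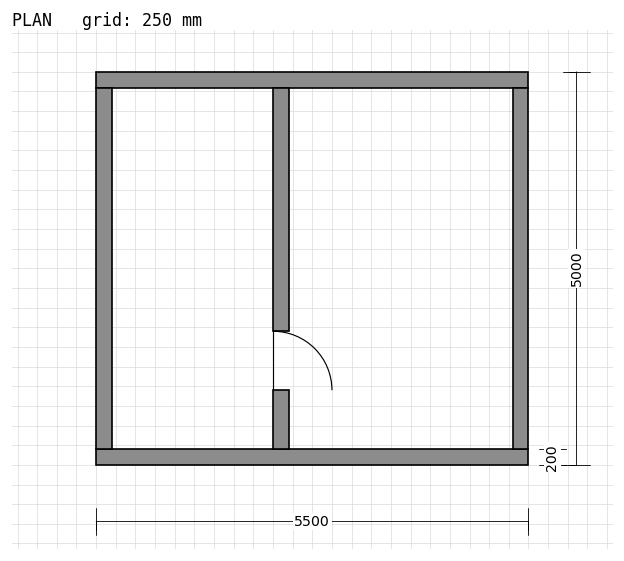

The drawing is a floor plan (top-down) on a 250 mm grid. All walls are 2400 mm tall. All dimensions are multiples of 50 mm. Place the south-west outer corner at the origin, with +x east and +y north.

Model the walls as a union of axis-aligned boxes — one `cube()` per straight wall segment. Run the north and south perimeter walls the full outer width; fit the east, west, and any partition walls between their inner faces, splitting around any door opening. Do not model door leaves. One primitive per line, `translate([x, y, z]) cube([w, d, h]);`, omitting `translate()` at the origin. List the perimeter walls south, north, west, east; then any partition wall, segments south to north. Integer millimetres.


cube([5500, 200, 2400]);
translate([0, 4800, 0]) cube([5500, 200, 2400]);
translate([0, 200, 0]) cube([200, 4600, 2400]);
translate([5300, 200, 0]) cube([200, 4600, 2400]);
translate([2250, 200, 0]) cube([200, 750, 2400]);
translate([2250, 1700, 0]) cube([200, 3100, 2400]);


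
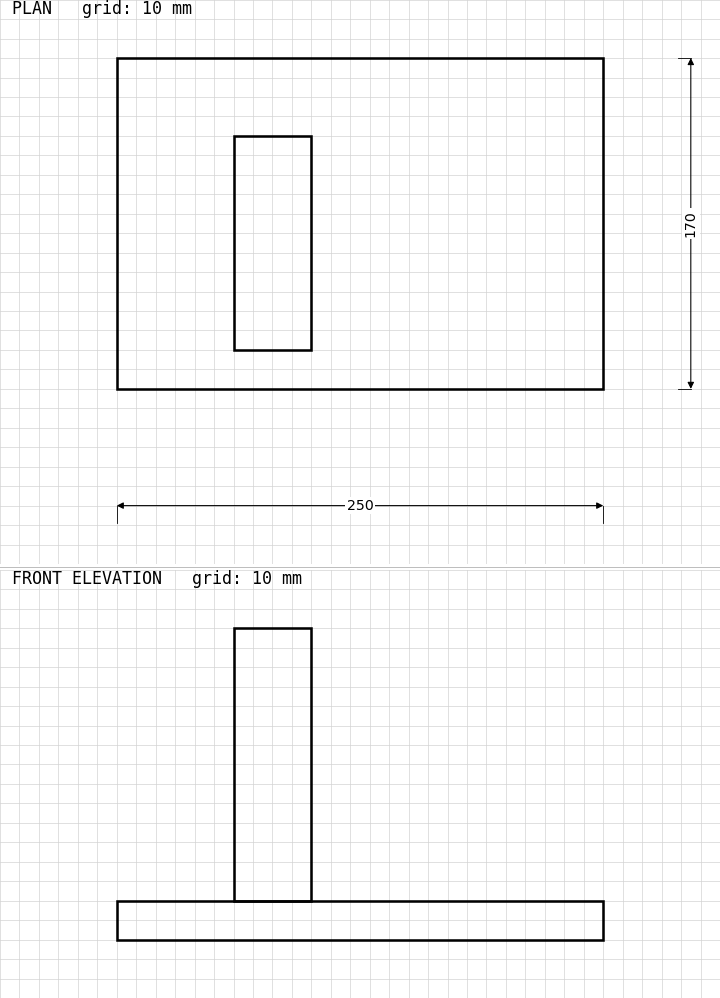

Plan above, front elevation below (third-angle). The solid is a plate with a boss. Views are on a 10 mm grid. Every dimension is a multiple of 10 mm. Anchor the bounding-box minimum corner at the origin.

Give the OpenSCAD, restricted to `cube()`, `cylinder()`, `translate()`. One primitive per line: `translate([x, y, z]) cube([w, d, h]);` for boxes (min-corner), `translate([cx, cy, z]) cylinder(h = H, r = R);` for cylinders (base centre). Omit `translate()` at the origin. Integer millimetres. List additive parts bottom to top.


cube([250, 170, 20]);
translate([60, 20, 20]) cube([40, 110, 140]);


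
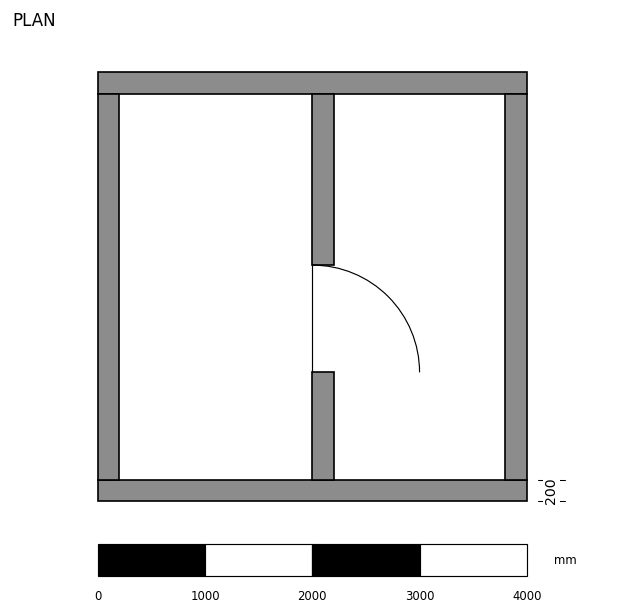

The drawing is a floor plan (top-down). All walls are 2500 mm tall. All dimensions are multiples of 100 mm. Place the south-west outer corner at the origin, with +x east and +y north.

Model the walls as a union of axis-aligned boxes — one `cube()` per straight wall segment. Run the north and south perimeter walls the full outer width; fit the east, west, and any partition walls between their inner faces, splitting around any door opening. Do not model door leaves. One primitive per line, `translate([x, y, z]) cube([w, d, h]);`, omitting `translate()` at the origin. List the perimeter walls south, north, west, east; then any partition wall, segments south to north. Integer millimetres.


cube([4000, 200, 2500]);
translate([0, 3800, 0]) cube([4000, 200, 2500]);
translate([0, 200, 0]) cube([200, 3600, 2500]);
translate([3800, 200, 0]) cube([200, 3600, 2500]);
translate([2000, 200, 0]) cube([200, 1000, 2500]);
translate([2000, 2200, 0]) cube([200, 1600, 2500]);
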